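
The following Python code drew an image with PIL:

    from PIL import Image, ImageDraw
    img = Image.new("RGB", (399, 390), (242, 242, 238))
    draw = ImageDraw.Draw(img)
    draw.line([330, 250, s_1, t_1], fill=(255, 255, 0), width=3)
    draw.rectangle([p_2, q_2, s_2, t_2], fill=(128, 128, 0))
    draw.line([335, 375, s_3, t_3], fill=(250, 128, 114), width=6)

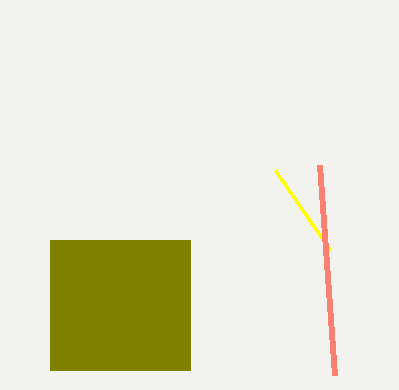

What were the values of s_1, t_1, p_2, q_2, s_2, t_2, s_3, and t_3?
s_1 = 275
t_1 = 170
p_2 = 50
q_2 = 240
s_2 = 190
t_2 = 370
s_3 = 320
t_3 = 165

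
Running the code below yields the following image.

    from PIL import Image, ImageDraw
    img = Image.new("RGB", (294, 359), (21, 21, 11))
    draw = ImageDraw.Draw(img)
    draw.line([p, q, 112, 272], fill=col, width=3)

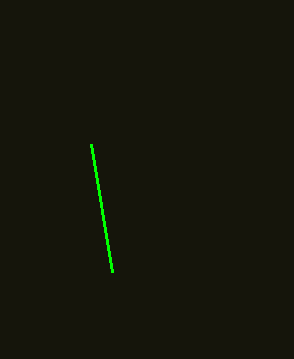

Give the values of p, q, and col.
p = 91, q = 144, col = 'lime'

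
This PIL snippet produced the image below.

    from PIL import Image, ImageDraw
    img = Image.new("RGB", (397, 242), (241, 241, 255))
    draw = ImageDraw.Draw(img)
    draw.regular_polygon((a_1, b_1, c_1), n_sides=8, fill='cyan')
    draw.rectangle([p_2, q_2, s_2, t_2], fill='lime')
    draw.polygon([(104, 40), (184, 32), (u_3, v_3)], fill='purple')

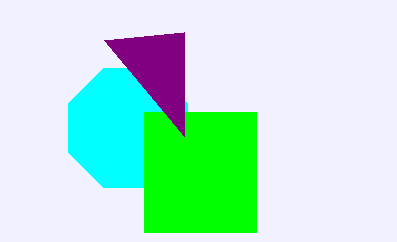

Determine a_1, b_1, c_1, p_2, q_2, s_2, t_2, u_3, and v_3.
a_1 = 128, b_1 = 128, c_1 = 64, p_2 = 144, q_2 = 112, s_2 = 256, t_2 = 232, u_3 = 184, v_3 = 136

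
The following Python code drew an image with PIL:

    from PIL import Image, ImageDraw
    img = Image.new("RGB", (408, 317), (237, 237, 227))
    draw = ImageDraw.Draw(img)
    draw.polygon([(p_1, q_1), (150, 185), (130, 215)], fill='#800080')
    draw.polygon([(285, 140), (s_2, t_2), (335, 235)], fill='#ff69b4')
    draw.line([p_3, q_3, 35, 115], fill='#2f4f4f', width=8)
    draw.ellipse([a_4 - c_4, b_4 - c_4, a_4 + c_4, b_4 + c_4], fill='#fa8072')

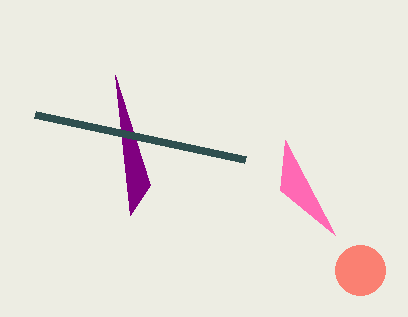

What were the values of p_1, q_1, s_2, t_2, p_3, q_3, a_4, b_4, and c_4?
p_1 = 115; q_1 = 75; s_2 = 280; t_2 = 190; p_3 = 245; q_3 = 160; a_4 = 360; b_4 = 270; c_4 = 25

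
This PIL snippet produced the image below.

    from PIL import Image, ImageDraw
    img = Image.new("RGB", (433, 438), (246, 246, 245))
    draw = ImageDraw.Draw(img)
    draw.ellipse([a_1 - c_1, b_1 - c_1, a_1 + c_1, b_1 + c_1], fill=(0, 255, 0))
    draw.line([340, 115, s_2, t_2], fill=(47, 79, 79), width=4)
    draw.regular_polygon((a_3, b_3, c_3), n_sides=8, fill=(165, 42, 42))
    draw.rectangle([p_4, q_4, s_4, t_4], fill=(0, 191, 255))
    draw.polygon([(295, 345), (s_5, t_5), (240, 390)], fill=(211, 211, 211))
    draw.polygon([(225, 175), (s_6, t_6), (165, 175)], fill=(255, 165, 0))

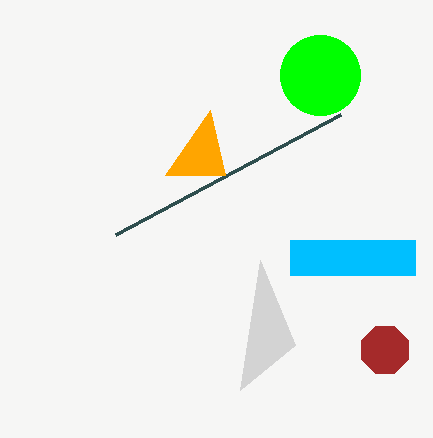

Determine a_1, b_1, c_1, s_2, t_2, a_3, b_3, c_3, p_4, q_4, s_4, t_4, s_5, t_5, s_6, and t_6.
a_1 = 320, b_1 = 75, c_1 = 40, s_2 = 115, t_2 = 235, a_3 = 385, b_3 = 350, c_3 = 25, p_4 = 290, q_4 = 240, s_4 = 415, t_4 = 275, s_5 = 260, t_5 = 260, s_6 = 210, t_6 = 110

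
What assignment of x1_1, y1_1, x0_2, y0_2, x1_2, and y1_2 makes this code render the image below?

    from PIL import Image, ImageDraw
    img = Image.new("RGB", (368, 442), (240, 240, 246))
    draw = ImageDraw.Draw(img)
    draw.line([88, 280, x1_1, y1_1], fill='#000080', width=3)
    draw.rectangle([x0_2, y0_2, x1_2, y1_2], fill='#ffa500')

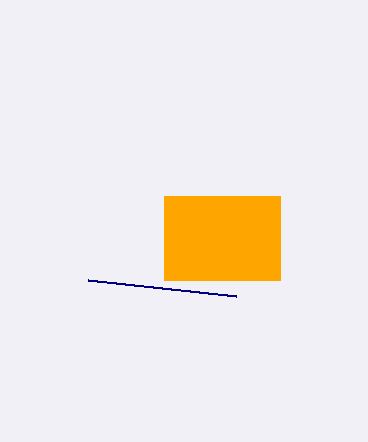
x1_1 = 236
y1_1 = 296
x0_2 = 164
y0_2 = 196
x1_2 = 280
y1_2 = 280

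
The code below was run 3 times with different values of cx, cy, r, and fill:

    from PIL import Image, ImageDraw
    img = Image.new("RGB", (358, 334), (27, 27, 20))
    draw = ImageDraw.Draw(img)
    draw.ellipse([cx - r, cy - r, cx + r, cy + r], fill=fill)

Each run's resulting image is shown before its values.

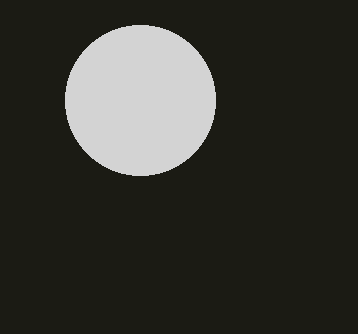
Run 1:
cx = 140, cy = 100, r = 75, fill = 'lightgray'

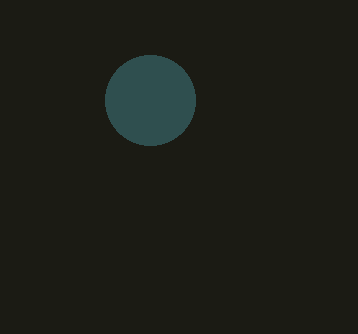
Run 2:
cx = 150; cy = 100; r = 45; fill = 'darkslategray'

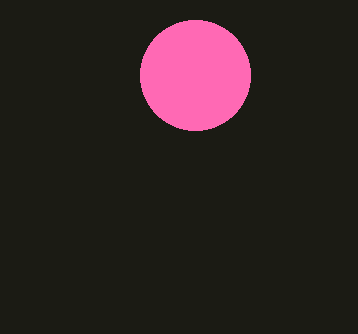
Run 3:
cx = 195; cy = 75; r = 55; fill = 'hotpink'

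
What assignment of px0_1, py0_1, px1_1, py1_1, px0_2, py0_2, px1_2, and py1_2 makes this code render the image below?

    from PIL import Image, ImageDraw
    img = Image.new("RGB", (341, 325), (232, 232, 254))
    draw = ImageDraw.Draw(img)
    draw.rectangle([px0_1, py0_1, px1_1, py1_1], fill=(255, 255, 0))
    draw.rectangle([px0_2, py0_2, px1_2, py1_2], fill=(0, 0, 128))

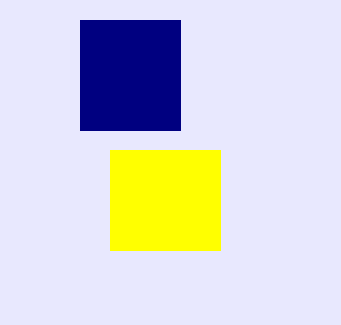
px0_1 = 110
py0_1 = 150
px1_1 = 220
py1_1 = 250
px0_2 = 80
py0_2 = 20
px1_2 = 180
py1_2 = 130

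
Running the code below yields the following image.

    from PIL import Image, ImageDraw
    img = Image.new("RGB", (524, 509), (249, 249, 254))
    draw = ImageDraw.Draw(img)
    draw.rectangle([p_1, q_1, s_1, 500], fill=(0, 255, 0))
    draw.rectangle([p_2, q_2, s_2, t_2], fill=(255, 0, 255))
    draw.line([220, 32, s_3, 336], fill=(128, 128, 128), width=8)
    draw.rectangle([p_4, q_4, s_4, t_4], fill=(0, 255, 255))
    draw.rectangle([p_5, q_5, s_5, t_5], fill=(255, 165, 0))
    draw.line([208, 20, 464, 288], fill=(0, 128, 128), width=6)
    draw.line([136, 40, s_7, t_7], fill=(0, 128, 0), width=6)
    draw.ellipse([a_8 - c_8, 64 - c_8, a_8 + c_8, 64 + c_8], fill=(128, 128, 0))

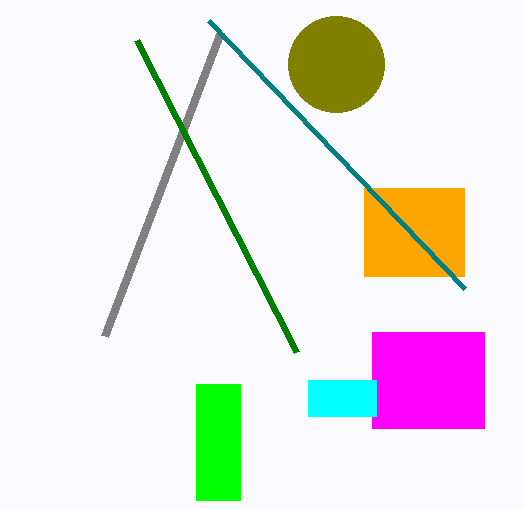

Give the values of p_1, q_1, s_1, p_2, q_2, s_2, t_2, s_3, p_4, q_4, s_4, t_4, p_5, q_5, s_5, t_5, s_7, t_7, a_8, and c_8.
p_1 = 196
q_1 = 384
s_1 = 240
p_2 = 372
q_2 = 332
s_2 = 484
t_2 = 428
s_3 = 104
p_4 = 308
q_4 = 380
s_4 = 376
t_4 = 416
p_5 = 364
q_5 = 188
s_5 = 464
t_5 = 276
s_7 = 296
t_7 = 352
a_8 = 336
c_8 = 48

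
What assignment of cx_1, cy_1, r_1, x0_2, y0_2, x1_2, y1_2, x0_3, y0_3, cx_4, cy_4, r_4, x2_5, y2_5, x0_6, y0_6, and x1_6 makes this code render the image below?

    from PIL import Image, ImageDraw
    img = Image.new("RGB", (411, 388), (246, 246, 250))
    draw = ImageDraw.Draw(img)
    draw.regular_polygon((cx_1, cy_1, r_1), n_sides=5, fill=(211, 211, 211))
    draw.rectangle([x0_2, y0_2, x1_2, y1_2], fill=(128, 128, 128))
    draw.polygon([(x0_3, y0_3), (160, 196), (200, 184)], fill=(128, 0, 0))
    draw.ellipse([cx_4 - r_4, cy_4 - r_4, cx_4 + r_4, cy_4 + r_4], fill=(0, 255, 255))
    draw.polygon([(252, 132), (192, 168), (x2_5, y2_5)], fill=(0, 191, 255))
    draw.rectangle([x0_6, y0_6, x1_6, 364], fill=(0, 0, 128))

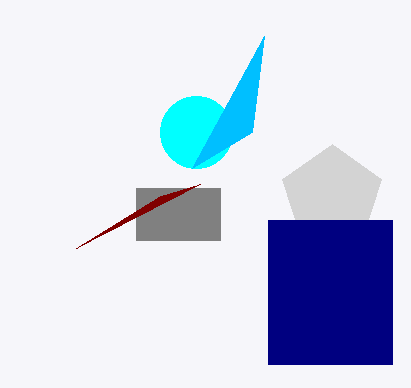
cx_1 = 332
cy_1 = 196
r_1 = 52
x0_2 = 136
y0_2 = 188
x1_2 = 220
y1_2 = 240
x0_3 = 76
y0_3 = 248
cx_4 = 196
cy_4 = 132
r_4 = 36
x2_5 = 264
y2_5 = 36
x0_6 = 268
y0_6 = 220
x1_6 = 392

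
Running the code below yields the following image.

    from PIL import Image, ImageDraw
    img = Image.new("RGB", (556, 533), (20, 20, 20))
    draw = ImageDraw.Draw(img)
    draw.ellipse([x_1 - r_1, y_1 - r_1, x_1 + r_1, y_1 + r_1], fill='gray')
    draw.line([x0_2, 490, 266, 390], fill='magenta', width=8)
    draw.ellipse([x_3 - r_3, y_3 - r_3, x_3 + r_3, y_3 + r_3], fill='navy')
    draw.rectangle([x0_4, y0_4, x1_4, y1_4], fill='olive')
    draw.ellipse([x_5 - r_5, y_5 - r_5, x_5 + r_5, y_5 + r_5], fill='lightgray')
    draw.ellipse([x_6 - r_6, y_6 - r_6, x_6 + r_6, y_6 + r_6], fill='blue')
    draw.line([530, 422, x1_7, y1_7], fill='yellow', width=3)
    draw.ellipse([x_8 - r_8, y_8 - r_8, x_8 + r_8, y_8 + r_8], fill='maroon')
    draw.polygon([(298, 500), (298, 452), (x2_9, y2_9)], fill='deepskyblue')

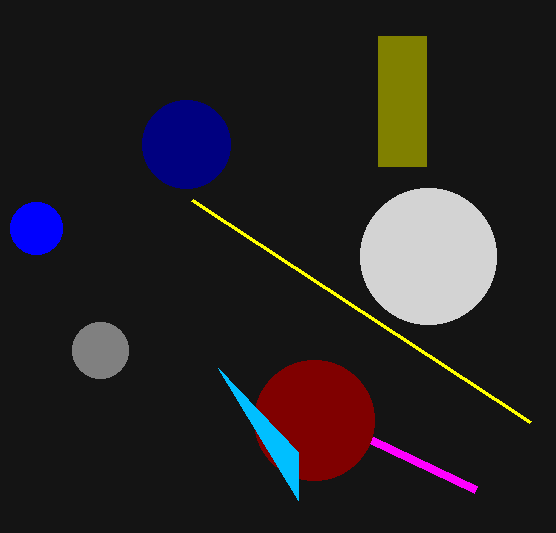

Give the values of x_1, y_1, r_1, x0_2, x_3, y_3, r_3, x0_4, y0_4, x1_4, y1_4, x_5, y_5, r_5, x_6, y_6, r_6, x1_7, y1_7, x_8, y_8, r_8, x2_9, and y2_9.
x_1 = 100; y_1 = 350; r_1 = 28; x0_2 = 476; x_3 = 186; y_3 = 144; r_3 = 44; x0_4 = 378; y0_4 = 36; x1_4 = 426; y1_4 = 166; x_5 = 428; y_5 = 256; r_5 = 68; x_6 = 36; y_6 = 228; r_6 = 26; x1_7 = 192; y1_7 = 200; x_8 = 314; y_8 = 420; r_8 = 60; x2_9 = 218; y2_9 = 368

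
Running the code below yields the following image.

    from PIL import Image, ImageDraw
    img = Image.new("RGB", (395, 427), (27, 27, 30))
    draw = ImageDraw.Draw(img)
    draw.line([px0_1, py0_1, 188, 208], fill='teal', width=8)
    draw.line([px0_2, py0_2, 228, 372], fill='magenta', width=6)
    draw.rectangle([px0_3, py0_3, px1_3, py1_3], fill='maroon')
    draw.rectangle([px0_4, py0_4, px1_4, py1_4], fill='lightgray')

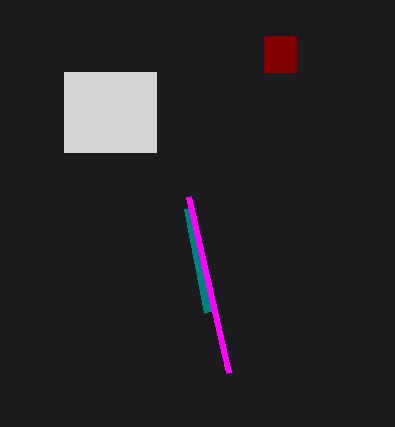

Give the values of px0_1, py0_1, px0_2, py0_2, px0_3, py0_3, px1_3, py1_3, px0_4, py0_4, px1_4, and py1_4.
px0_1 = 208
py0_1 = 312
px0_2 = 188
py0_2 = 196
px0_3 = 264
py0_3 = 36
px1_3 = 296
py1_3 = 72
px0_4 = 64
py0_4 = 72
px1_4 = 156
py1_4 = 152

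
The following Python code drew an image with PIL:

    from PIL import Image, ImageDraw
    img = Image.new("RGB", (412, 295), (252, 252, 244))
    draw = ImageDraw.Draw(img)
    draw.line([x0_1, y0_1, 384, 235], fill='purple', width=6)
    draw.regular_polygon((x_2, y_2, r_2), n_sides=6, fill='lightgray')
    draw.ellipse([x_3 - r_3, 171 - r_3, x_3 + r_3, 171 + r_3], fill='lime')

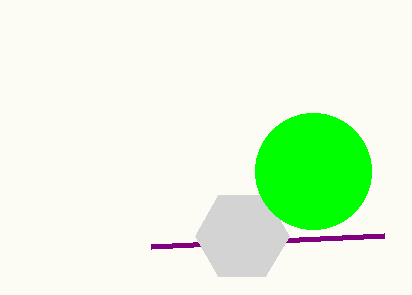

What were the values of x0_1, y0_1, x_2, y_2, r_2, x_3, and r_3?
x0_1 = 151, y0_1 = 246, x_2 = 242, y_2 = 236, r_2 = 47, x_3 = 313, r_3 = 58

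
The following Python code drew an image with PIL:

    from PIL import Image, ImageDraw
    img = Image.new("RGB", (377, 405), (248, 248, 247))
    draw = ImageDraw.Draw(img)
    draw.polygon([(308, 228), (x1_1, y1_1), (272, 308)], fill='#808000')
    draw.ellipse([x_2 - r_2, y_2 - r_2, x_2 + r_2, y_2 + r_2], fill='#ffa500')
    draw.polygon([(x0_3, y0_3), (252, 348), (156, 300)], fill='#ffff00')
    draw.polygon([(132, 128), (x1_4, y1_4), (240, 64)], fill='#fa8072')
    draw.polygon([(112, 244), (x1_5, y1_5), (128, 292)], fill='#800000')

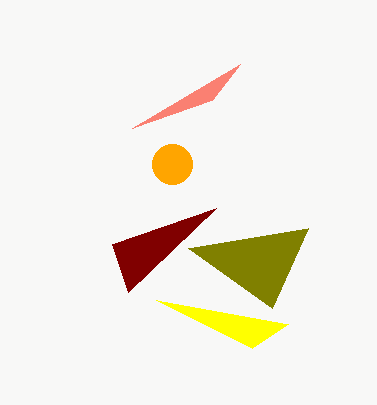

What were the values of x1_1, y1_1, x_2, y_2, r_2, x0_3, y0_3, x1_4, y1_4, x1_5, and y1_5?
x1_1 = 188
y1_1 = 248
x_2 = 172
y_2 = 164
r_2 = 20
x0_3 = 288
y0_3 = 324
x1_4 = 212
y1_4 = 100
x1_5 = 216
y1_5 = 208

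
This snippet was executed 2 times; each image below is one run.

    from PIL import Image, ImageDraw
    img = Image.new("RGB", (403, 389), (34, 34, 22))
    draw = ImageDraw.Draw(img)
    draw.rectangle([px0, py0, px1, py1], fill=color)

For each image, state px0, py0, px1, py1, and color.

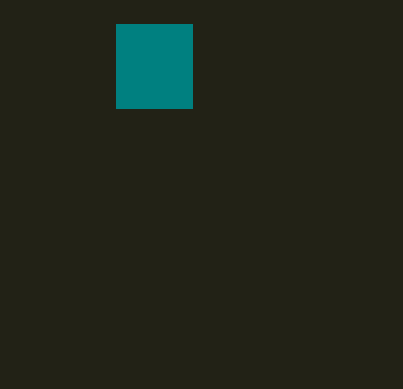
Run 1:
px0 = 116; py0 = 24; px1 = 192; py1 = 108; color = 'teal'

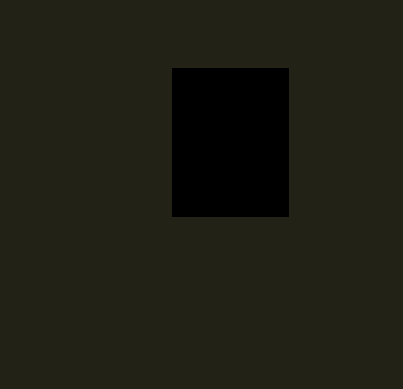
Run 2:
px0 = 172, py0 = 68, px1 = 288, py1 = 216, color = 'black'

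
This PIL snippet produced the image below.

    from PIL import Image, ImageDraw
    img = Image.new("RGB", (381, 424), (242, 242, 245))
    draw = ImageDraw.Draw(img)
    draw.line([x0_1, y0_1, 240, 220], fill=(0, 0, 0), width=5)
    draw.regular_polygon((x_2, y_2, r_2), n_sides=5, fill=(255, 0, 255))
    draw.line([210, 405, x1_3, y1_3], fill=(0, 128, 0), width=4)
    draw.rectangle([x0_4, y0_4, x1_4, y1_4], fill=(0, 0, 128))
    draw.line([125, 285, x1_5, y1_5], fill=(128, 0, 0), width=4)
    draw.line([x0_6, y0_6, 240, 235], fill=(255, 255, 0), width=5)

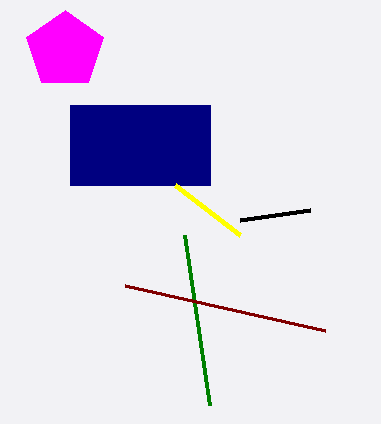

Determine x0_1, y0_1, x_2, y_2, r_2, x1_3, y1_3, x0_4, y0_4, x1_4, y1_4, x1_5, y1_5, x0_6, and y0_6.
x0_1 = 310; y0_1 = 210; x_2 = 65; y_2 = 50; r_2 = 40; x1_3 = 185; y1_3 = 235; x0_4 = 70; y0_4 = 105; x1_4 = 210; y1_4 = 185; x1_5 = 325; y1_5 = 330; x0_6 = 175; y0_6 = 185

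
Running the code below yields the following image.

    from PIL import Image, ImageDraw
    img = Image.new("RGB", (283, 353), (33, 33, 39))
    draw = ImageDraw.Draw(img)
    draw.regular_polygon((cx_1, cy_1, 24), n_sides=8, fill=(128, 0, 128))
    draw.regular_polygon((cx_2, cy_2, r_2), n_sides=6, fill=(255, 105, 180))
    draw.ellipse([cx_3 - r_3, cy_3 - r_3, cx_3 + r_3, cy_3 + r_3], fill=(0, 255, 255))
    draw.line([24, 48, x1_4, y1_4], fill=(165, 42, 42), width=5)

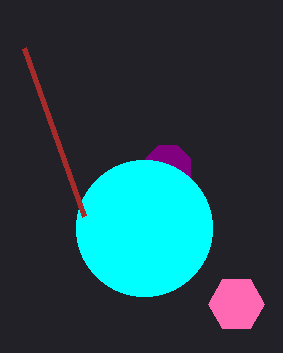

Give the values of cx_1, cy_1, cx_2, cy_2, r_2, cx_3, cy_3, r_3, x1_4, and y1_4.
cx_1 = 168, cy_1 = 168, cx_2 = 236, cy_2 = 304, r_2 = 28, cx_3 = 144, cy_3 = 228, r_3 = 68, x1_4 = 84, y1_4 = 216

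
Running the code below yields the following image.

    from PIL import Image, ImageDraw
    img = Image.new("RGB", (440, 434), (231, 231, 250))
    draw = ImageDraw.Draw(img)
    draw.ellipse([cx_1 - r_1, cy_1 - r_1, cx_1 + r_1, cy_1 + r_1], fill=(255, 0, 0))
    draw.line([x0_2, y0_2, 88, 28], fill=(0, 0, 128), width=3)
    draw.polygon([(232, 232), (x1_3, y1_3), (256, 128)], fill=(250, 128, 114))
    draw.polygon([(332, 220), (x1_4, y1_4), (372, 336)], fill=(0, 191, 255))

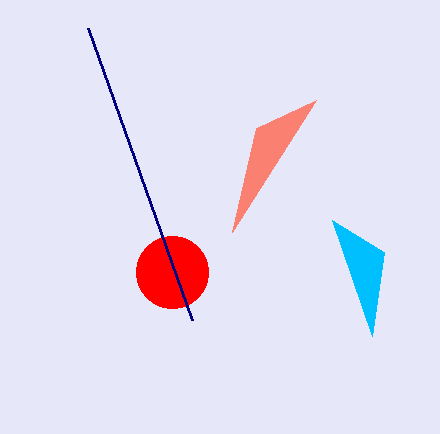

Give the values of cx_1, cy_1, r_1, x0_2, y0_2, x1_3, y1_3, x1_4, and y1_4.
cx_1 = 172; cy_1 = 272; r_1 = 36; x0_2 = 192; y0_2 = 320; x1_3 = 316; y1_3 = 100; x1_4 = 384; y1_4 = 252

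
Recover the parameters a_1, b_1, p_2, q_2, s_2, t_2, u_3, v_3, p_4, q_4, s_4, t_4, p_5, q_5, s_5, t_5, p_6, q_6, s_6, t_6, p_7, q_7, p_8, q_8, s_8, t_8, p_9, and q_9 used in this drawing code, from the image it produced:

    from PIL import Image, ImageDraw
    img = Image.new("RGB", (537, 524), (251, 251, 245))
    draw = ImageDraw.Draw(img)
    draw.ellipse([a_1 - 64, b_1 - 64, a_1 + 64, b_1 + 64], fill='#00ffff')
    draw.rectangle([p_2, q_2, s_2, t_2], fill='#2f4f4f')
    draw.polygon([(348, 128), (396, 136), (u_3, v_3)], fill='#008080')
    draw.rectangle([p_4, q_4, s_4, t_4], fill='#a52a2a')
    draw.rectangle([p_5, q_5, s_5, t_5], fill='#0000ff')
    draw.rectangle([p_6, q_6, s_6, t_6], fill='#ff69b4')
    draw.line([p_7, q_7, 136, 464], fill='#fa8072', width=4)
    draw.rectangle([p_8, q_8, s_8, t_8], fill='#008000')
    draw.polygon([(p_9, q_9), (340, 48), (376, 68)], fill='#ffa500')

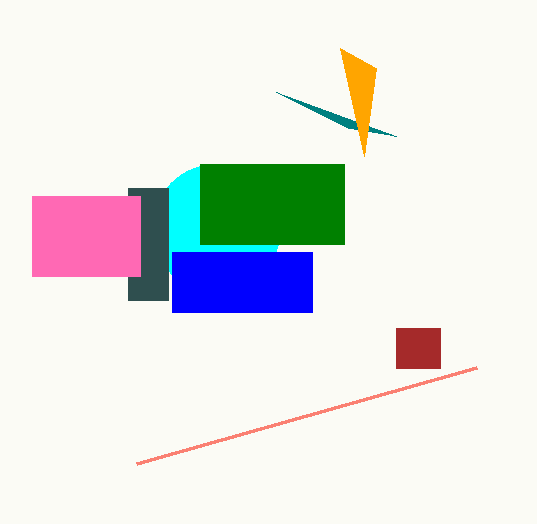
a_1 = 216, b_1 = 228, p_2 = 128, q_2 = 188, s_2 = 168, t_2 = 300, u_3 = 276, v_3 = 92, p_4 = 396, q_4 = 328, s_4 = 440, t_4 = 368, p_5 = 172, q_5 = 252, s_5 = 312, t_5 = 312, p_6 = 32, q_6 = 196, s_6 = 140, t_6 = 276, p_7 = 476, q_7 = 368, p_8 = 200, q_8 = 164, s_8 = 344, t_8 = 244, p_9 = 364, q_9 = 156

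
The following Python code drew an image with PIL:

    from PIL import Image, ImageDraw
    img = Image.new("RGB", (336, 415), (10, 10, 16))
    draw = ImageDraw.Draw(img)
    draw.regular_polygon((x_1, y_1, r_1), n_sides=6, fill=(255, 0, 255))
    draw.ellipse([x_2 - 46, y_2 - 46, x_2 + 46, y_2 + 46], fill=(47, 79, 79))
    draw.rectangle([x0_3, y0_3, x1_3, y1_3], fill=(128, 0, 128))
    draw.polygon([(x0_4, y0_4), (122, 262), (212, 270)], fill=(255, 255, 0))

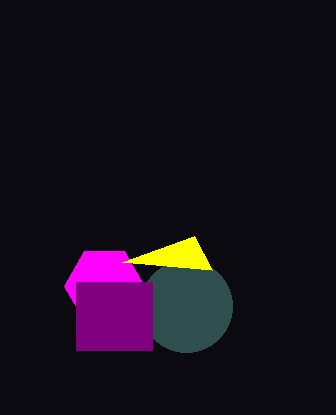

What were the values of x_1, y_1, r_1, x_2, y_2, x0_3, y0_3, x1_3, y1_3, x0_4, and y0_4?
x_1 = 104; y_1 = 286; r_1 = 40; x_2 = 186; y_2 = 306; x0_3 = 76; y0_3 = 282; x1_3 = 152; y1_3 = 350; x0_4 = 194; y0_4 = 236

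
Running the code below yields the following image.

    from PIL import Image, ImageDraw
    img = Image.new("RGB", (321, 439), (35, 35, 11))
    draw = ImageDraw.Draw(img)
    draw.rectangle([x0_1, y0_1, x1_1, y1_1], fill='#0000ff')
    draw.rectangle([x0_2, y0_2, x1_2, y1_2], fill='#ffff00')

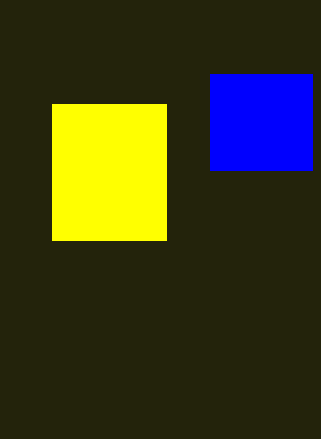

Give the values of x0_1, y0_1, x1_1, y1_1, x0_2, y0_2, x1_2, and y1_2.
x0_1 = 210; y0_1 = 74; x1_1 = 312; y1_1 = 170; x0_2 = 52; y0_2 = 104; x1_2 = 166; y1_2 = 240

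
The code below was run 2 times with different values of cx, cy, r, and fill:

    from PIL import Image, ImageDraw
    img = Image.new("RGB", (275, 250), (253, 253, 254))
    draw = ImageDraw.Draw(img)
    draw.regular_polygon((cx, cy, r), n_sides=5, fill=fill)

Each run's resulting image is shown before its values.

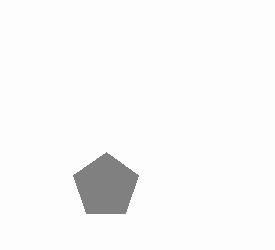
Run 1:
cx = 106, cy = 186, r = 34, fill = 'gray'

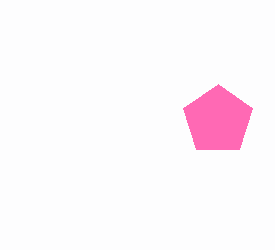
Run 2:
cx = 218
cy = 120
r = 36
fill = 'hotpink'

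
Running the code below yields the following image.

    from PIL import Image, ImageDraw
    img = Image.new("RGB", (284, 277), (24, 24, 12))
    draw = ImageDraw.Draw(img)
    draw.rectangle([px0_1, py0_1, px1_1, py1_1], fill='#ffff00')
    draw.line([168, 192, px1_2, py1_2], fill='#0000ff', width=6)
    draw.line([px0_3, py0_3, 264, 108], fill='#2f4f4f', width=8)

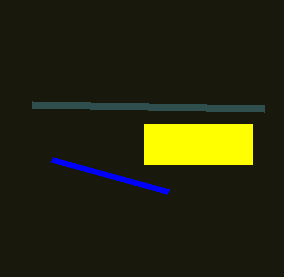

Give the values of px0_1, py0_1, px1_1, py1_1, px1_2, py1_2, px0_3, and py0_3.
px0_1 = 144
py0_1 = 124
px1_1 = 252
py1_1 = 164
px1_2 = 52
py1_2 = 160
px0_3 = 32
py0_3 = 104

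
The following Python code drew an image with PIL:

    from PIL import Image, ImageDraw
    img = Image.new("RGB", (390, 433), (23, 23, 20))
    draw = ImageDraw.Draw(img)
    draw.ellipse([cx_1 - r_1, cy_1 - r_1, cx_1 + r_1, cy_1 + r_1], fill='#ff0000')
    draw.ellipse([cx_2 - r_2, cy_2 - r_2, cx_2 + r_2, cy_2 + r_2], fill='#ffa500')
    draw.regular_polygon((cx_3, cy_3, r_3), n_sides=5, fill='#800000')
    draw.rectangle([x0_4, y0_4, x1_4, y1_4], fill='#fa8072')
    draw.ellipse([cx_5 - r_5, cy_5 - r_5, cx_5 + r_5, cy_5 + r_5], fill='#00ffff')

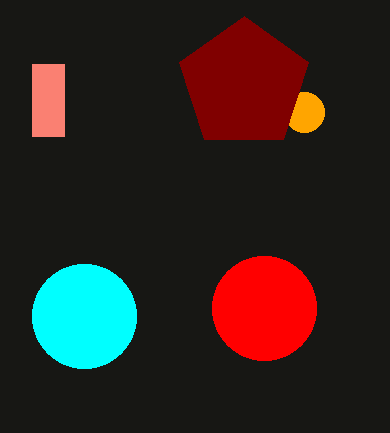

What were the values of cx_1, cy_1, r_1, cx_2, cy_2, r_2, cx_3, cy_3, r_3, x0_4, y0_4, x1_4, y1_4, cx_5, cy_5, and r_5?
cx_1 = 264
cy_1 = 308
r_1 = 52
cx_2 = 304
cy_2 = 112
r_2 = 20
cx_3 = 244
cy_3 = 84
r_3 = 68
x0_4 = 32
y0_4 = 64
x1_4 = 64
y1_4 = 136
cx_5 = 84
cy_5 = 316
r_5 = 52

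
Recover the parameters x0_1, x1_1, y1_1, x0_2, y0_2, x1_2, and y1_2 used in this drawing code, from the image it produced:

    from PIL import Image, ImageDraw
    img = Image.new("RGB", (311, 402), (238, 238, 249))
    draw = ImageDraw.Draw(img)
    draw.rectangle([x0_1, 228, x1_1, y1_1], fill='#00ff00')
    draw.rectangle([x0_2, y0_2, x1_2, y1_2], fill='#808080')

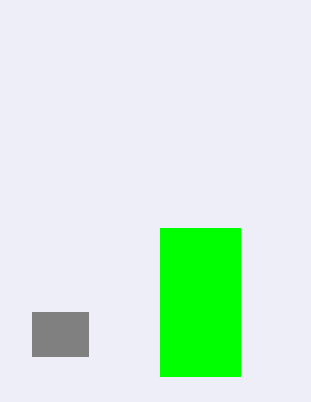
x0_1 = 160, x1_1 = 240, y1_1 = 376, x0_2 = 32, y0_2 = 312, x1_2 = 88, y1_2 = 356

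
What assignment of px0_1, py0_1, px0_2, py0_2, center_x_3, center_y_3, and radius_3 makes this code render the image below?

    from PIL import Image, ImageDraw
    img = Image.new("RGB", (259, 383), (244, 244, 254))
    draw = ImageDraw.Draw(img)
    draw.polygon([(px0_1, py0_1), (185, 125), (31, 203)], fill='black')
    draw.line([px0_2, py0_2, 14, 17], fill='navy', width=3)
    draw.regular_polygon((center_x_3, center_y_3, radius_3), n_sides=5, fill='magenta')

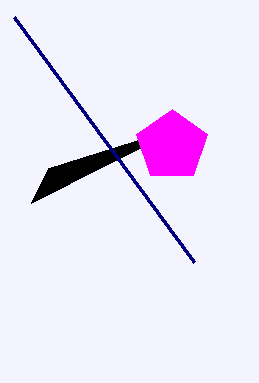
px0_1 = 48; py0_1 = 168; px0_2 = 194; py0_2 = 262; center_x_3 = 172; center_y_3 = 146; radius_3 = 37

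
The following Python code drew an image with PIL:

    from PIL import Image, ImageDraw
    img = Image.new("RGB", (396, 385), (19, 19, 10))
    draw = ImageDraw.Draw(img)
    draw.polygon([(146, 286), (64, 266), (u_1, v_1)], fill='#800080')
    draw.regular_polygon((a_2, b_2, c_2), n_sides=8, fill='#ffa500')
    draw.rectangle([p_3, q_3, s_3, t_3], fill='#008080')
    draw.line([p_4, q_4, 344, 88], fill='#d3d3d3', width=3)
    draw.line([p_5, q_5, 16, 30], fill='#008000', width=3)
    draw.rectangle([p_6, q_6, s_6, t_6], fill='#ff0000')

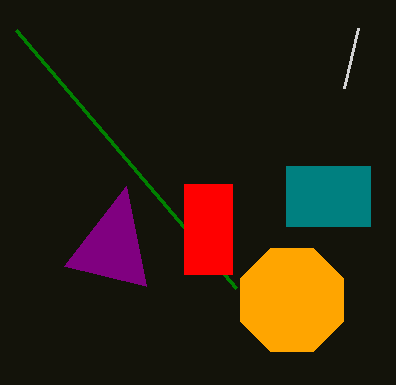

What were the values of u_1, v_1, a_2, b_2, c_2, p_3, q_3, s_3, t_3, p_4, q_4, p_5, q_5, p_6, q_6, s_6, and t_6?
u_1 = 126; v_1 = 186; a_2 = 292; b_2 = 300; c_2 = 56; p_3 = 286; q_3 = 166; s_3 = 370; t_3 = 226; p_4 = 358; q_4 = 28; p_5 = 236; q_5 = 288; p_6 = 184; q_6 = 184; s_6 = 232; t_6 = 274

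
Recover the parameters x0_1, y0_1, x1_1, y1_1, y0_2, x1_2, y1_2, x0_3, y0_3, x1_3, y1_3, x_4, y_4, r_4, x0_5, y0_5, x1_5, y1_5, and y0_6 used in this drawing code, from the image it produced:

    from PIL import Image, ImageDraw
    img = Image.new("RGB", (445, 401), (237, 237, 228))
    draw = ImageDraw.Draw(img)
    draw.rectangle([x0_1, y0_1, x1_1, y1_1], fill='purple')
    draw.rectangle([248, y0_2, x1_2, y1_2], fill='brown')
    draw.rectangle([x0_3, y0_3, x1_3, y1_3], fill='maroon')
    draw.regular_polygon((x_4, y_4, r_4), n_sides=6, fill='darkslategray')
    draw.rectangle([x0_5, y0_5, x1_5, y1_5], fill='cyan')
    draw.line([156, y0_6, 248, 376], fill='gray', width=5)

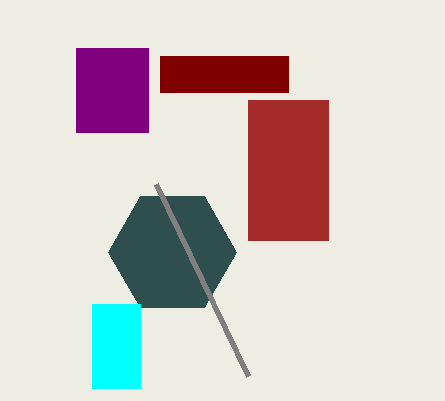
x0_1 = 76
y0_1 = 48
x1_1 = 148
y1_1 = 132
y0_2 = 100
x1_2 = 328
y1_2 = 240
x0_3 = 160
y0_3 = 56
x1_3 = 288
y1_3 = 92
x_4 = 172
y_4 = 252
r_4 = 64
x0_5 = 92
y0_5 = 304
x1_5 = 140
y1_5 = 388
y0_6 = 184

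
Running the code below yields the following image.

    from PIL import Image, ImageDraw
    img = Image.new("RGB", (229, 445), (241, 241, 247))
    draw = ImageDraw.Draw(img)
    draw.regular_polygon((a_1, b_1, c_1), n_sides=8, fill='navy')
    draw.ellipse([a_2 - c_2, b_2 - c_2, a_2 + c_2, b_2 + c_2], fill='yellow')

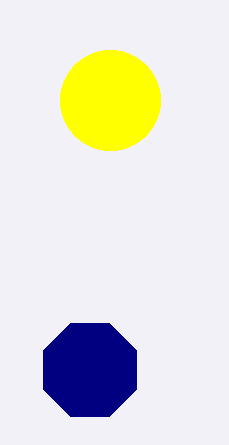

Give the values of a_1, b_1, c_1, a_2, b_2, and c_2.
a_1 = 90; b_1 = 370; c_1 = 50; a_2 = 110; b_2 = 100; c_2 = 50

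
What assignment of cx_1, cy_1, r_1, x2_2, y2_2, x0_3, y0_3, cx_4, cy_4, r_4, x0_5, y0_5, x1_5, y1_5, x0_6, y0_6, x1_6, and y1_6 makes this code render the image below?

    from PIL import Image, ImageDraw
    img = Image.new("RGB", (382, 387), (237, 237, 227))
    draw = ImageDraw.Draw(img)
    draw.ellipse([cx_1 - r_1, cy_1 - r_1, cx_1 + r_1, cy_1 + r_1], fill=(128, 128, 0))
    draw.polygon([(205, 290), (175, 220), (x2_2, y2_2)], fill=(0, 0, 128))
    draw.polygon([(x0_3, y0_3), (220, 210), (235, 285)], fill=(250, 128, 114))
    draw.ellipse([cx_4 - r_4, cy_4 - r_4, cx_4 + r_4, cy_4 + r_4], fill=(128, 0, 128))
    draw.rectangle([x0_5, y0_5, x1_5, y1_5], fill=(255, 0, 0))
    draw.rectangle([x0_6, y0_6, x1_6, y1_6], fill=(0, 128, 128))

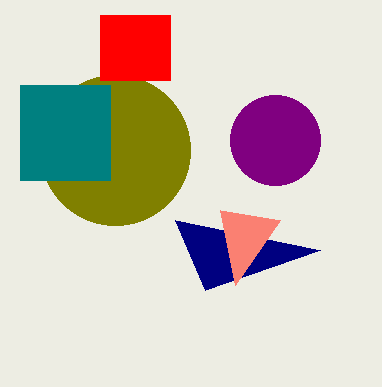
cx_1 = 115
cy_1 = 150
r_1 = 75
x2_2 = 320
y2_2 = 250
x0_3 = 280
y0_3 = 220
cx_4 = 275
cy_4 = 140
r_4 = 45
x0_5 = 100
y0_5 = 15
x1_5 = 170
y1_5 = 80
x0_6 = 20
y0_6 = 85
x1_6 = 110
y1_6 = 180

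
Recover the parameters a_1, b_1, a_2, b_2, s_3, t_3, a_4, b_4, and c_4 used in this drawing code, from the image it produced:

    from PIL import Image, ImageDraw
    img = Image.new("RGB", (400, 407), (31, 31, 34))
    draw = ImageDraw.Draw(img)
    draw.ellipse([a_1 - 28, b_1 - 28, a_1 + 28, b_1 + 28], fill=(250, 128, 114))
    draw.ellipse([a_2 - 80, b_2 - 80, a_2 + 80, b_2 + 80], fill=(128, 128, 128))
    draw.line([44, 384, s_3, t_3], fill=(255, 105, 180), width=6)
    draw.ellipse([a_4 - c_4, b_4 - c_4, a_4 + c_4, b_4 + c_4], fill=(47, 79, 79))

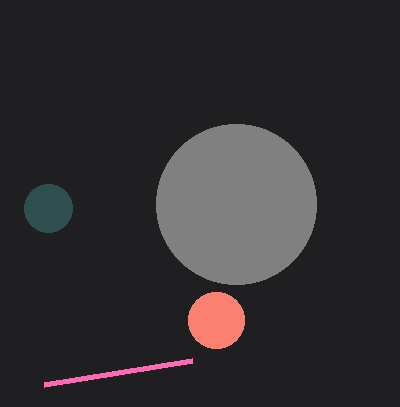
a_1 = 216; b_1 = 320; a_2 = 236; b_2 = 204; s_3 = 192; t_3 = 360; a_4 = 48; b_4 = 208; c_4 = 24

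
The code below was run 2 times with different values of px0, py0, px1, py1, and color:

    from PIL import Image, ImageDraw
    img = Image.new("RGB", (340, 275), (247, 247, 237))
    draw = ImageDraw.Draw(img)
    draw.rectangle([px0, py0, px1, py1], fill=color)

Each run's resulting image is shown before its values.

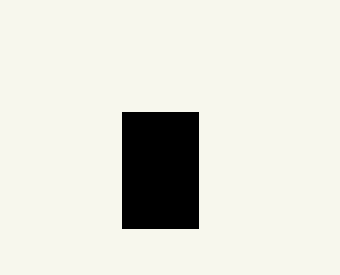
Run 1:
px0 = 122
py0 = 112
px1 = 198
py1 = 228
color = 'black'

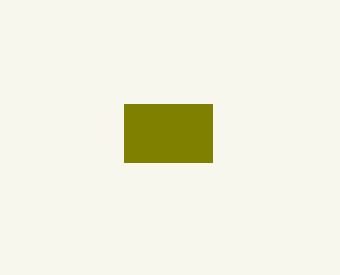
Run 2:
px0 = 124, py0 = 104, px1 = 212, py1 = 162, color = 'olive'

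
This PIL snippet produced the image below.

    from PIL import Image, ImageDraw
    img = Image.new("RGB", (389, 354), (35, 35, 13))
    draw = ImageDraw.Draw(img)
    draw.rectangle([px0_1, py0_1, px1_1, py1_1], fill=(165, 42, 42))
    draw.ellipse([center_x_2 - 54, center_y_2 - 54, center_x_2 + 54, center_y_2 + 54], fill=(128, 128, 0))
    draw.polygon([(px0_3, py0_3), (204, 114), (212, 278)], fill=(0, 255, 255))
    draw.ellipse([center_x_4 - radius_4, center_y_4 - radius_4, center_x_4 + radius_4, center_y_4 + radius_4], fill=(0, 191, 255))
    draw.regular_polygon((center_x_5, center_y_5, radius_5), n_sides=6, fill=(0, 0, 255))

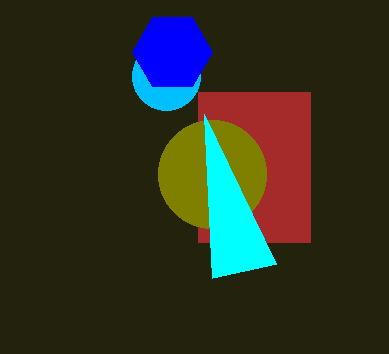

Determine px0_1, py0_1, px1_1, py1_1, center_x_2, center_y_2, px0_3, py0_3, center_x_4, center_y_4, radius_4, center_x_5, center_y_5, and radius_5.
px0_1 = 198
py0_1 = 92
px1_1 = 310
py1_1 = 242
center_x_2 = 212
center_y_2 = 174
px0_3 = 276
py0_3 = 264
center_x_4 = 166
center_y_4 = 76
radius_4 = 34
center_x_5 = 172
center_y_5 = 52
radius_5 = 40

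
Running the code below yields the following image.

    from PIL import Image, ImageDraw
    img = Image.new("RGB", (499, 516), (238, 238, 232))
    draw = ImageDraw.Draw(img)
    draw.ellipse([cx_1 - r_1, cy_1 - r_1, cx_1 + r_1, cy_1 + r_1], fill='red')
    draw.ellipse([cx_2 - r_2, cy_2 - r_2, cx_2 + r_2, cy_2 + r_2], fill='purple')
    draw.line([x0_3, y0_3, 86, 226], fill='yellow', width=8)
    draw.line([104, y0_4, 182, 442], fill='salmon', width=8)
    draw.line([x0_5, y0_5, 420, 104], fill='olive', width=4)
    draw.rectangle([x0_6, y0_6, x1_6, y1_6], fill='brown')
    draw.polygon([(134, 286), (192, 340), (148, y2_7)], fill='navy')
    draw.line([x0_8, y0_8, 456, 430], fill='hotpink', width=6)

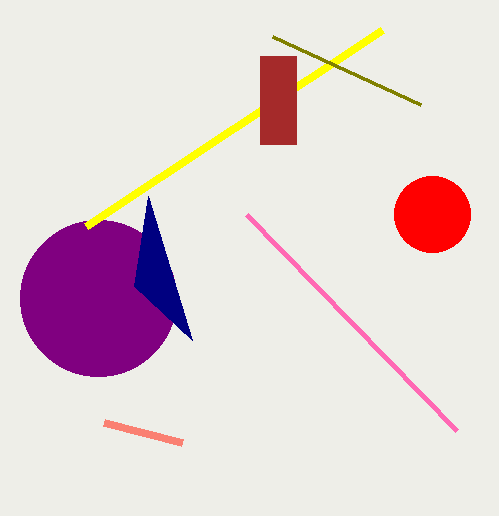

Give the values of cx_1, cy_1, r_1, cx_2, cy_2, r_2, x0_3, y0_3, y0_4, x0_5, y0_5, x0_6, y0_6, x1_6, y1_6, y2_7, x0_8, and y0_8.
cx_1 = 432
cy_1 = 214
r_1 = 38
cx_2 = 98
cy_2 = 298
r_2 = 78
x0_3 = 382
y0_3 = 30
y0_4 = 422
x0_5 = 272
y0_5 = 36
x0_6 = 260
y0_6 = 56
x1_6 = 296
y1_6 = 144
y2_7 = 196
x0_8 = 246
y0_8 = 214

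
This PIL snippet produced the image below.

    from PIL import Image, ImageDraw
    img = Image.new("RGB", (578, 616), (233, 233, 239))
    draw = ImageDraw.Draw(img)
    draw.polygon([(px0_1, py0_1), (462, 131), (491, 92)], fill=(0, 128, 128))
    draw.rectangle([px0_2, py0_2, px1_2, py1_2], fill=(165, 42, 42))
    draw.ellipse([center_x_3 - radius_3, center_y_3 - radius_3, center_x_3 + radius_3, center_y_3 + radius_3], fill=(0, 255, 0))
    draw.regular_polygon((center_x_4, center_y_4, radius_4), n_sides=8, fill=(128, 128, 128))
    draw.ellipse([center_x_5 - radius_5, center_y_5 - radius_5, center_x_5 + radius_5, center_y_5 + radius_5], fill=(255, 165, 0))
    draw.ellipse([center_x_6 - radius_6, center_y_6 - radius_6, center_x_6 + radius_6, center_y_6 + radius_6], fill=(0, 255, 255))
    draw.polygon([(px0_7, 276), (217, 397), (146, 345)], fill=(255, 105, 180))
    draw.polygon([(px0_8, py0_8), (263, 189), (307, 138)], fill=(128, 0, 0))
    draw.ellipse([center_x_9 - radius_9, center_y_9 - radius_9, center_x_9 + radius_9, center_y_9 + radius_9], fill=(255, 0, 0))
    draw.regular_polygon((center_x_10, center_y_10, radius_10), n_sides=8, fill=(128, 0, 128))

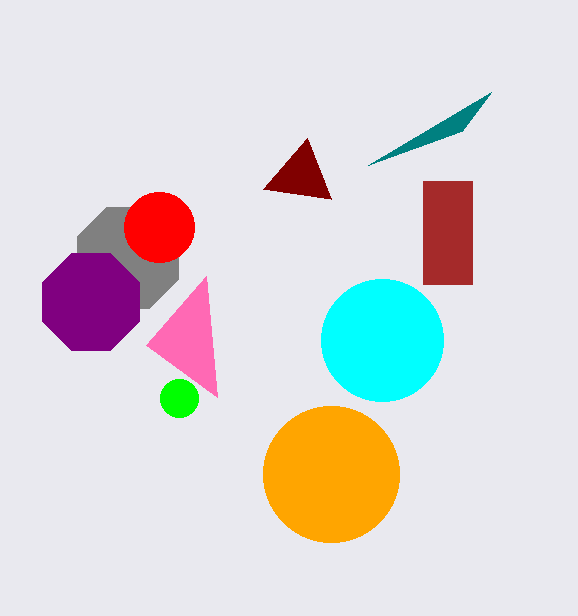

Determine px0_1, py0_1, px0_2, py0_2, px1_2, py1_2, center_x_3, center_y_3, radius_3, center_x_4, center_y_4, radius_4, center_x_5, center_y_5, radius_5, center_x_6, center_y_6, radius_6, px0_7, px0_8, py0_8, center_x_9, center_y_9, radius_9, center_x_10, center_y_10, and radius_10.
px0_1 = 368; py0_1 = 165; px0_2 = 423; py0_2 = 181; px1_2 = 472; py1_2 = 284; center_x_3 = 179; center_y_3 = 398; radius_3 = 19; center_x_4 = 128; center_y_4 = 258; radius_4 = 55; center_x_5 = 331; center_y_5 = 474; radius_5 = 68; center_x_6 = 382; center_y_6 = 340; radius_6 = 61; px0_7 = 206; px0_8 = 331; py0_8 = 199; center_x_9 = 159; center_y_9 = 227; radius_9 = 35; center_x_10 = 91; center_y_10 = 302; radius_10 = 52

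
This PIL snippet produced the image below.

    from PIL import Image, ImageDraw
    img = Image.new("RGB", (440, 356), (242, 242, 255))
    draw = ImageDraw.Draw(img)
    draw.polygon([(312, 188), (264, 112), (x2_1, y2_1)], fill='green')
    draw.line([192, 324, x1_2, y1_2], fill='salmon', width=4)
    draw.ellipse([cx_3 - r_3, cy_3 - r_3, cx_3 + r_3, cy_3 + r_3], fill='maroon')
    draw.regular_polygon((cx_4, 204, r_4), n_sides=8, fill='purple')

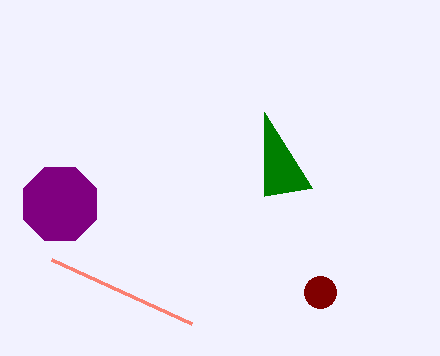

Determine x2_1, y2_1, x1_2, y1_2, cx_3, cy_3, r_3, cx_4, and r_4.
x2_1 = 264, y2_1 = 196, x1_2 = 52, y1_2 = 260, cx_3 = 320, cy_3 = 292, r_3 = 16, cx_4 = 60, r_4 = 40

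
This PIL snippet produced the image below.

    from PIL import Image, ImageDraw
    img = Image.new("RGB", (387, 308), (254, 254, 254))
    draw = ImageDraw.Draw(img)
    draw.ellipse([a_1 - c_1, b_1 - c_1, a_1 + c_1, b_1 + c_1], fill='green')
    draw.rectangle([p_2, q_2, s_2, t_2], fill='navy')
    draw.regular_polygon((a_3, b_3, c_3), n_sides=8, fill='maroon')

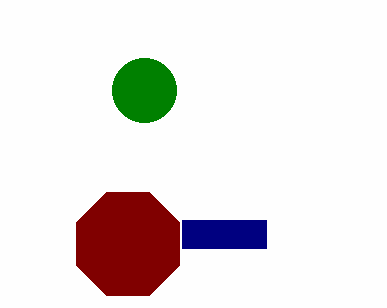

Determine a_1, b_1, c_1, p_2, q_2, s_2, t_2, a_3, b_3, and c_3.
a_1 = 144, b_1 = 90, c_1 = 32, p_2 = 182, q_2 = 220, s_2 = 266, t_2 = 248, a_3 = 128, b_3 = 244, c_3 = 56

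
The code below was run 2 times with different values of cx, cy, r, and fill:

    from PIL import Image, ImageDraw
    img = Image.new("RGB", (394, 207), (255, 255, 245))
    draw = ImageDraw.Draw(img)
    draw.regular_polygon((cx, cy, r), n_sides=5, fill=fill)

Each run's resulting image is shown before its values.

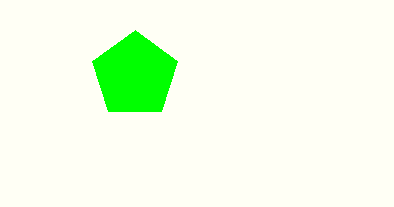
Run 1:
cx = 135
cy = 75
r = 45
fill = 'lime'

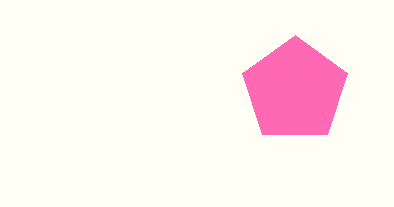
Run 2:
cx = 295
cy = 90
r = 55
fill = 'hotpink'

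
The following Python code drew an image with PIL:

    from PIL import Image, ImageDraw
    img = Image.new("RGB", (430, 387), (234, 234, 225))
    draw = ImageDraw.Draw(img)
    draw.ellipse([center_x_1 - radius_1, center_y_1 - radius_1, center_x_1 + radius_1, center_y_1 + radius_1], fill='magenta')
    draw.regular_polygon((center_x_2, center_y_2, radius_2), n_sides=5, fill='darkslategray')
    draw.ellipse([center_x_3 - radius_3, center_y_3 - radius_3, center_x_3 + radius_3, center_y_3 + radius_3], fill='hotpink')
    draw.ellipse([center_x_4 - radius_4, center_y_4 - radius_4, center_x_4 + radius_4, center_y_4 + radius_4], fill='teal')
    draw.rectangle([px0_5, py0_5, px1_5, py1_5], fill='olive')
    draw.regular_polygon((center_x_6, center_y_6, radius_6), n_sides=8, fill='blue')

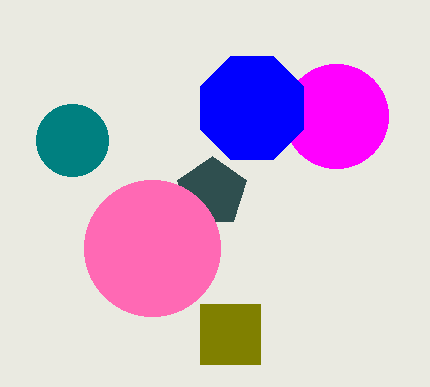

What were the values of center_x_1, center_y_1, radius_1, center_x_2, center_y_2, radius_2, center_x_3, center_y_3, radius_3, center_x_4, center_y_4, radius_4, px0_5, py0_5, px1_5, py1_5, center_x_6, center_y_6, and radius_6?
center_x_1 = 336, center_y_1 = 116, radius_1 = 52, center_x_2 = 212, center_y_2 = 192, radius_2 = 36, center_x_3 = 152, center_y_3 = 248, radius_3 = 68, center_x_4 = 72, center_y_4 = 140, radius_4 = 36, px0_5 = 200, py0_5 = 304, px1_5 = 260, py1_5 = 364, center_x_6 = 252, center_y_6 = 108, radius_6 = 56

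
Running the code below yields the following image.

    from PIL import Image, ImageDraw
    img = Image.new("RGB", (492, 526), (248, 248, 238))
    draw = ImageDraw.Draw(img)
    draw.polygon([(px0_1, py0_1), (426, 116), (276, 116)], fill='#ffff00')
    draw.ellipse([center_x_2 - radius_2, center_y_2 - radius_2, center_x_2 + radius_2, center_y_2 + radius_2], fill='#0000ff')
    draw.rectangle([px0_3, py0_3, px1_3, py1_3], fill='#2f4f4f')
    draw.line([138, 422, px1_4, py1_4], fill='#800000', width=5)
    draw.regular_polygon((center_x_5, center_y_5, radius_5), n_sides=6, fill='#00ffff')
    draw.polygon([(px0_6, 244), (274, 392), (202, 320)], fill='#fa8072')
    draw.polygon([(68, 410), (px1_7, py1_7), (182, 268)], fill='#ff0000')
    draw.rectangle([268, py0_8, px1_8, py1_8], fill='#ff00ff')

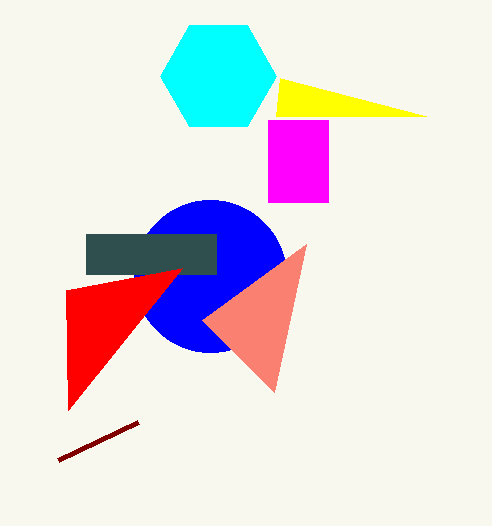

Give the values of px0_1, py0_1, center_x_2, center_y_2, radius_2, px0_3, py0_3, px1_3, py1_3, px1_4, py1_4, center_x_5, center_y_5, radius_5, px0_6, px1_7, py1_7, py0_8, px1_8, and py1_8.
px0_1 = 280; py0_1 = 78; center_x_2 = 210; center_y_2 = 276; radius_2 = 76; px0_3 = 86; py0_3 = 234; px1_3 = 216; py1_3 = 274; px1_4 = 58; py1_4 = 460; center_x_5 = 218; center_y_5 = 76; radius_5 = 58; px0_6 = 306; px1_7 = 66; py1_7 = 290; py0_8 = 120; px1_8 = 328; py1_8 = 202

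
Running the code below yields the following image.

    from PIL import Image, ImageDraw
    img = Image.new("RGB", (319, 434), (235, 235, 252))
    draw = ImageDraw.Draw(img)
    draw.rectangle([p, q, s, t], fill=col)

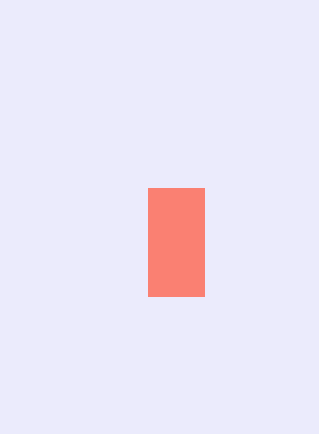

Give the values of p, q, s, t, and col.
p = 148, q = 188, s = 204, t = 296, col = 'salmon'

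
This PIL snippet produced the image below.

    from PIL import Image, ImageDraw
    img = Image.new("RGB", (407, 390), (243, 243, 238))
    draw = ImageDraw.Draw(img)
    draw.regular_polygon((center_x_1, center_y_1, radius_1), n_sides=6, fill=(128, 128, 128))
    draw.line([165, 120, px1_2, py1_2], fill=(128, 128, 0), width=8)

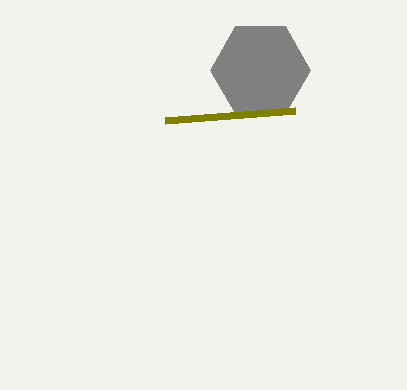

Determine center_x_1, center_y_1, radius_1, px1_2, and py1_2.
center_x_1 = 260, center_y_1 = 70, radius_1 = 50, px1_2 = 295, py1_2 = 110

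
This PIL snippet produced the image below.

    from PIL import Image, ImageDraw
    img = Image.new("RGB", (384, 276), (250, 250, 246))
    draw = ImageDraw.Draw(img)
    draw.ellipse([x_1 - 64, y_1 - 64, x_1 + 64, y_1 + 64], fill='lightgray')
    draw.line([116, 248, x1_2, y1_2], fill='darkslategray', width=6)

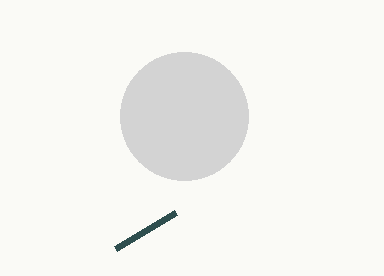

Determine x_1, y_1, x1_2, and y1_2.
x_1 = 184; y_1 = 116; x1_2 = 176; y1_2 = 212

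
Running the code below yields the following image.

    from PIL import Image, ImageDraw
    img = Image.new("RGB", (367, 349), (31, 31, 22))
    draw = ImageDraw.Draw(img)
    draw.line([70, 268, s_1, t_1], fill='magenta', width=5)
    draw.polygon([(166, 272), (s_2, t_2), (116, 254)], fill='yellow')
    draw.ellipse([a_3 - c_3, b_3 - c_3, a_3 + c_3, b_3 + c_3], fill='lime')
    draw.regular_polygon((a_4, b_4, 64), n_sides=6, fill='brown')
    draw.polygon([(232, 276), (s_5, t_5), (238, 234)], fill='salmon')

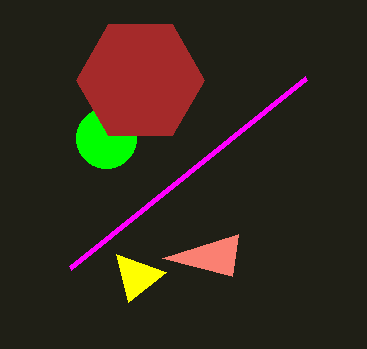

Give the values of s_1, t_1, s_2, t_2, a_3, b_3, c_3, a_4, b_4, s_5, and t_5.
s_1 = 306; t_1 = 78; s_2 = 128; t_2 = 302; a_3 = 106; b_3 = 138; c_3 = 30; a_4 = 140; b_4 = 80; s_5 = 162; t_5 = 258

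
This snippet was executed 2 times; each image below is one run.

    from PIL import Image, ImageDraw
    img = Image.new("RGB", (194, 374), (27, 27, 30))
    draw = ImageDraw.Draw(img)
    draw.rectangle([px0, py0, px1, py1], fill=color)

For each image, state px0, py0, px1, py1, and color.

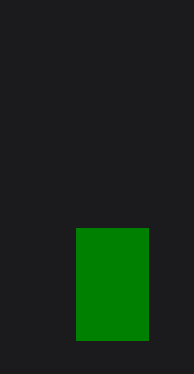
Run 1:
px0 = 76, py0 = 228, px1 = 148, py1 = 340, color = 'green'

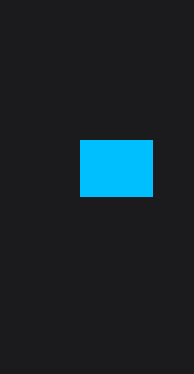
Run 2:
px0 = 80; py0 = 140; px1 = 152; py1 = 196; color = 'deepskyblue'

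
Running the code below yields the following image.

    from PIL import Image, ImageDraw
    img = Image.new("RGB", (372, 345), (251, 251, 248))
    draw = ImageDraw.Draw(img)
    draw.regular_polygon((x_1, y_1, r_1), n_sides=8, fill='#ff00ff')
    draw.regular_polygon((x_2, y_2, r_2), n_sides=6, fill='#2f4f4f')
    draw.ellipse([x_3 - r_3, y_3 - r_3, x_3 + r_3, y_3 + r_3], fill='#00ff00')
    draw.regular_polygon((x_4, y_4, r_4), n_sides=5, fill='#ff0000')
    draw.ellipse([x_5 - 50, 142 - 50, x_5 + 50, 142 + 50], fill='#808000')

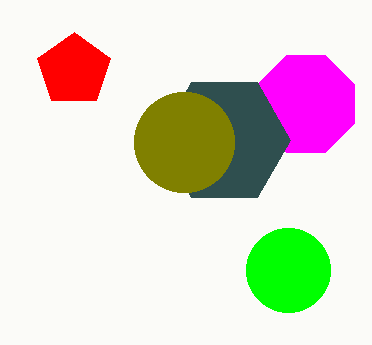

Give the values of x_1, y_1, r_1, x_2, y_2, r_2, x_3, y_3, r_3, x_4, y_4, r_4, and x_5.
x_1 = 306, y_1 = 104, r_1 = 52, x_2 = 224, y_2 = 140, r_2 = 66, x_3 = 288, y_3 = 270, r_3 = 42, x_4 = 74, y_4 = 70, r_4 = 38, x_5 = 184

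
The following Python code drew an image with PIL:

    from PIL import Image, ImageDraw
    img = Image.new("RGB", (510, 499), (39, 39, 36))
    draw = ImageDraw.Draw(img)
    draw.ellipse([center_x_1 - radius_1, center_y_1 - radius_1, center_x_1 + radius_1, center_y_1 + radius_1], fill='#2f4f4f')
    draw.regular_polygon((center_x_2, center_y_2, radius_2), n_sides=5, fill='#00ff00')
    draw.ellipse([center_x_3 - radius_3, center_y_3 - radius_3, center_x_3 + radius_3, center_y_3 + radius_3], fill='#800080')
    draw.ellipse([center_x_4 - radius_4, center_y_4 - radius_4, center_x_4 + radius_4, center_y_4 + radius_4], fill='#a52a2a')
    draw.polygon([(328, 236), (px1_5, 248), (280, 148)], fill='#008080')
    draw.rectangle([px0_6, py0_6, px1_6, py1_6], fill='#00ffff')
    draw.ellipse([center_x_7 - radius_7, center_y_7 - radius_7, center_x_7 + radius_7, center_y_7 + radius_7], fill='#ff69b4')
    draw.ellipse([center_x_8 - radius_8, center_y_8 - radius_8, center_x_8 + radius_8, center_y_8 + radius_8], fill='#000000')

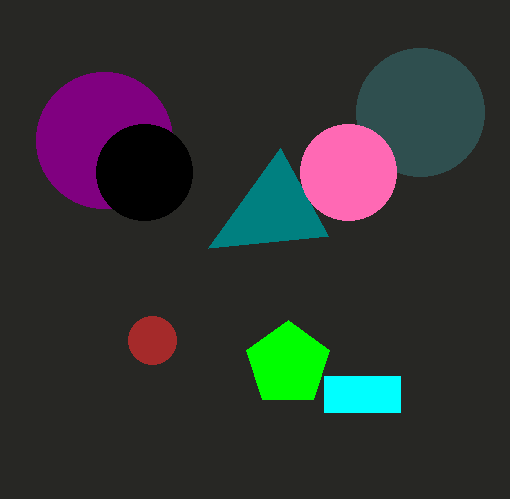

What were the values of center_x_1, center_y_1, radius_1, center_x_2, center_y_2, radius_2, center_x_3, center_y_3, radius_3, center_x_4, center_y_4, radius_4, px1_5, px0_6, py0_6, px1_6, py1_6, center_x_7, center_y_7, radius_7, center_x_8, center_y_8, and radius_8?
center_x_1 = 420; center_y_1 = 112; radius_1 = 64; center_x_2 = 288; center_y_2 = 364; radius_2 = 44; center_x_3 = 104; center_y_3 = 140; radius_3 = 68; center_x_4 = 152; center_y_4 = 340; radius_4 = 24; px1_5 = 208; px0_6 = 324; py0_6 = 376; px1_6 = 400; py1_6 = 412; center_x_7 = 348; center_y_7 = 172; radius_7 = 48; center_x_8 = 144; center_y_8 = 172; radius_8 = 48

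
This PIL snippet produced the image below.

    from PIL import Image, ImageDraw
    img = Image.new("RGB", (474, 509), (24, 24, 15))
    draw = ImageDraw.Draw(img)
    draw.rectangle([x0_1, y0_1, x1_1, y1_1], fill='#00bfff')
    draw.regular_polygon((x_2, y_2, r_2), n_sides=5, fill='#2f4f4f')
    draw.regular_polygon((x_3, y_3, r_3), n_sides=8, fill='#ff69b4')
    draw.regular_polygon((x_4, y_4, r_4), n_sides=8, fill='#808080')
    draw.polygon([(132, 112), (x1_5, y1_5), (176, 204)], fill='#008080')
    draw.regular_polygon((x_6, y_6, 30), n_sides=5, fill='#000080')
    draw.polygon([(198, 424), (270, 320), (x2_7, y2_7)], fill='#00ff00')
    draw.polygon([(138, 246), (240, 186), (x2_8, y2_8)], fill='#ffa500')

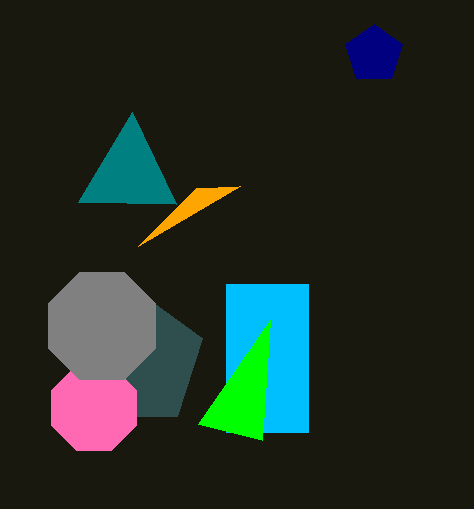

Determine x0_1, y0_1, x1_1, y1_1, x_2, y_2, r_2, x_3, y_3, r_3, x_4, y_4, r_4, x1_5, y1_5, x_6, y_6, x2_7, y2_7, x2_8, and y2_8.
x0_1 = 226
y0_1 = 284
x1_1 = 308
y1_1 = 432
x_2 = 136
y_2 = 360
r_2 = 70
x_3 = 94
y_3 = 408
r_3 = 46
x_4 = 102
y_4 = 326
r_4 = 58
x1_5 = 78
y1_5 = 202
x_6 = 374
y_6 = 54
x2_7 = 262
y2_7 = 440
x2_8 = 196
y2_8 = 188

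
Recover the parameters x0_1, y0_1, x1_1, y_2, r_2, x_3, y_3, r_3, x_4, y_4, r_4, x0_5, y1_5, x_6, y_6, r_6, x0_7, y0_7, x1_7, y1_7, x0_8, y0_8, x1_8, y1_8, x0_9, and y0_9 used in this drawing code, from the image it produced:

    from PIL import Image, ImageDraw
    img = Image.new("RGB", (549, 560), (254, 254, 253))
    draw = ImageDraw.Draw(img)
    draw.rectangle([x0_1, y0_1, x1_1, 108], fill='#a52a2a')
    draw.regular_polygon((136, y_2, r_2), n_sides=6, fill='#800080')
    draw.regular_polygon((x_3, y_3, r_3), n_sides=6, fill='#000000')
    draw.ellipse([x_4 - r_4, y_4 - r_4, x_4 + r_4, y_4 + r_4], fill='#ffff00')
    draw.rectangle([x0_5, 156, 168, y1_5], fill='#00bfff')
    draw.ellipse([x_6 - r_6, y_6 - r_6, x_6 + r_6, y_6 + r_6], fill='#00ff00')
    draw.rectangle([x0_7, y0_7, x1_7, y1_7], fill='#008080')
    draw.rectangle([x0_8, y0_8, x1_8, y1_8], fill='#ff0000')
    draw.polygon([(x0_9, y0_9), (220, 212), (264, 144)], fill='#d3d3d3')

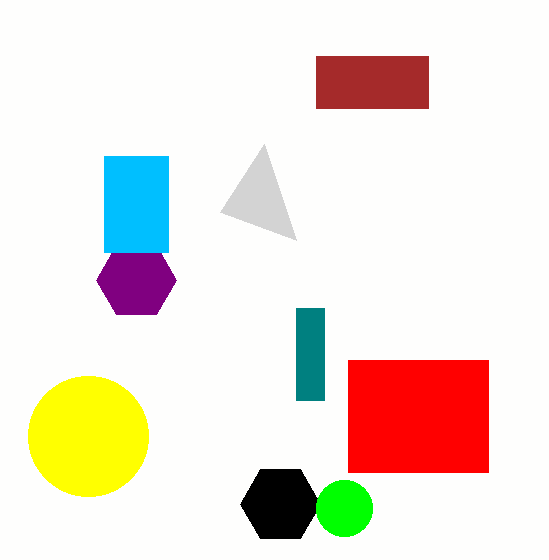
x0_1 = 316; y0_1 = 56; x1_1 = 428; y_2 = 280; r_2 = 40; x_3 = 280; y_3 = 504; r_3 = 40; x_4 = 88; y_4 = 436; r_4 = 60; x0_5 = 104; y1_5 = 252; x_6 = 344; y_6 = 508; r_6 = 28; x0_7 = 296; y0_7 = 308; x1_7 = 324; y1_7 = 400; x0_8 = 348; y0_8 = 360; x1_8 = 488; y1_8 = 472; x0_9 = 296; y0_9 = 240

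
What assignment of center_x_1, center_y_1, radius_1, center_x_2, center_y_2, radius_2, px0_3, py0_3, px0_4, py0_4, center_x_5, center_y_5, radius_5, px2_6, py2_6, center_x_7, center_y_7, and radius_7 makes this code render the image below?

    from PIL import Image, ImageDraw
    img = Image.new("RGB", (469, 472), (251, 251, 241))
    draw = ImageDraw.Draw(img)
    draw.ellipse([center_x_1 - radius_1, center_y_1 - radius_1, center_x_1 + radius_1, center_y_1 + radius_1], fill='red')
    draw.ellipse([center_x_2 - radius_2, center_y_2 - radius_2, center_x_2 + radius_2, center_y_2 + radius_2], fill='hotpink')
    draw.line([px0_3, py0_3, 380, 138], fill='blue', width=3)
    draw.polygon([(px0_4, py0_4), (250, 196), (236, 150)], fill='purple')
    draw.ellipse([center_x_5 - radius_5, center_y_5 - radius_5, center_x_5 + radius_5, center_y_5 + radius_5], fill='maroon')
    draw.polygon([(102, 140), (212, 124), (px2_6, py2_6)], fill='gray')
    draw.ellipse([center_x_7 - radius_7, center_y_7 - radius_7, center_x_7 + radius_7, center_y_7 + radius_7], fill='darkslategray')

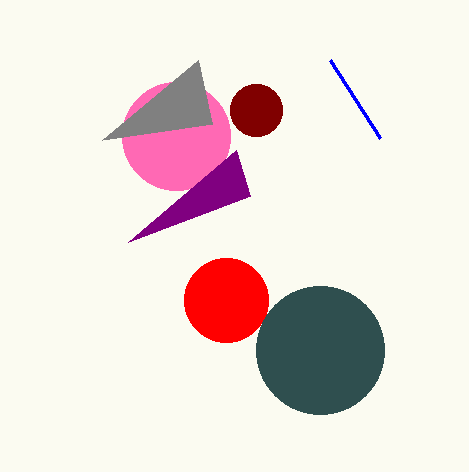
center_x_1 = 226, center_y_1 = 300, radius_1 = 42, center_x_2 = 176, center_y_2 = 136, radius_2 = 54, px0_3 = 330, py0_3 = 60, px0_4 = 128, py0_4 = 242, center_x_5 = 256, center_y_5 = 110, radius_5 = 26, px2_6 = 198, py2_6 = 60, center_x_7 = 320, center_y_7 = 350, radius_7 = 64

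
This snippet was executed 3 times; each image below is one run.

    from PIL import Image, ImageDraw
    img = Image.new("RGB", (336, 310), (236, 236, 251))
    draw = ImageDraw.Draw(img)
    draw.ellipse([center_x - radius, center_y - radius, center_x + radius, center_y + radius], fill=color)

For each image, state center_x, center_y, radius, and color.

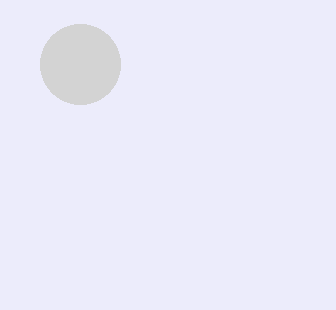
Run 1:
center_x = 80; center_y = 64; radius = 40; color = 'lightgray'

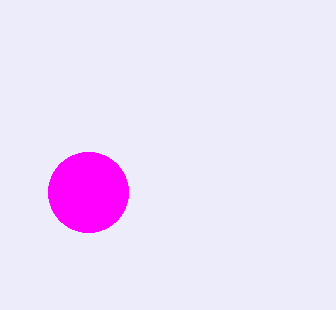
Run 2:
center_x = 88
center_y = 192
radius = 40
color = 'magenta'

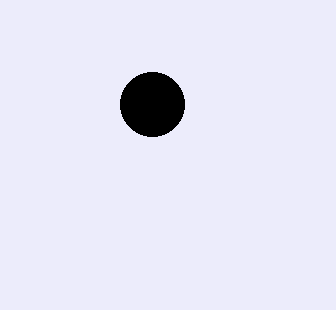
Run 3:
center_x = 152; center_y = 104; radius = 32; color = 'black'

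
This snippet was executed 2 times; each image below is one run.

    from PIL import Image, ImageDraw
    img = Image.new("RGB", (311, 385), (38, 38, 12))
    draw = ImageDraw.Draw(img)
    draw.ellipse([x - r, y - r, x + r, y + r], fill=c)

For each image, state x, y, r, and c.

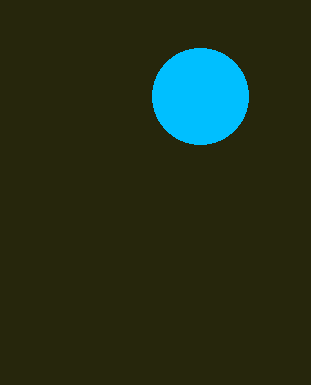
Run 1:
x = 200; y = 96; r = 48; c = 'deepskyblue'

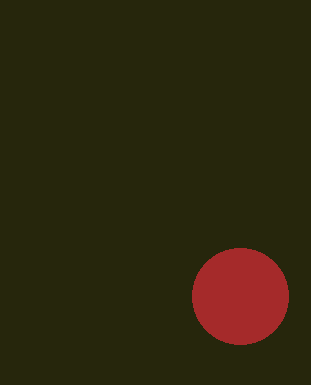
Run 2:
x = 240, y = 296, r = 48, c = 'brown'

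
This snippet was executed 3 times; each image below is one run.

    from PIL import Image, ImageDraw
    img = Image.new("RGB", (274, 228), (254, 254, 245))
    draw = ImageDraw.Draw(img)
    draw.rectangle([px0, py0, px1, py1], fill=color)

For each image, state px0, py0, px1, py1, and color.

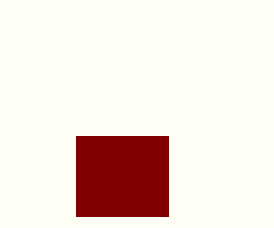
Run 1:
px0 = 76, py0 = 136, px1 = 168, py1 = 216, color = 'maroon'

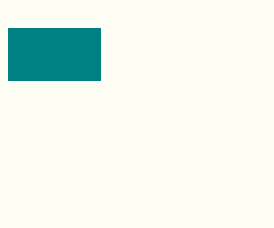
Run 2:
px0 = 8; py0 = 28; px1 = 100; py1 = 80; color = 'teal'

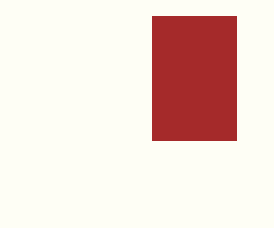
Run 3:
px0 = 152
py0 = 16
px1 = 236
py1 = 140
color = 'brown'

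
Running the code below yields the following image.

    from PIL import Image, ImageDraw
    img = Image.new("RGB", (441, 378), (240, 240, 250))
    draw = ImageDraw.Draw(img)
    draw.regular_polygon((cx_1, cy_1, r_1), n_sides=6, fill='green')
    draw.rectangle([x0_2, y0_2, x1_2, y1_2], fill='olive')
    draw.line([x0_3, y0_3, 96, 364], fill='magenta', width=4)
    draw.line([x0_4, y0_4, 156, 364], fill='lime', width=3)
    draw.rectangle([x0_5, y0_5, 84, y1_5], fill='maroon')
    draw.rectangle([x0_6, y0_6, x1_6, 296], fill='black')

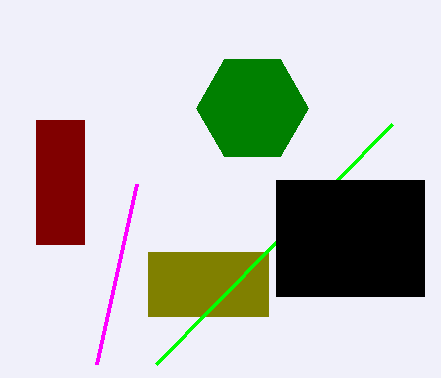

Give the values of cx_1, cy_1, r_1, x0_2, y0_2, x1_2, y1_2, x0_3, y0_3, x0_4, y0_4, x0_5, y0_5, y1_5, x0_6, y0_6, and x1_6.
cx_1 = 252
cy_1 = 108
r_1 = 56
x0_2 = 148
y0_2 = 252
x1_2 = 268
y1_2 = 316
x0_3 = 136
y0_3 = 184
x0_4 = 392
y0_4 = 124
x0_5 = 36
y0_5 = 120
y1_5 = 244
x0_6 = 276
y0_6 = 180
x1_6 = 424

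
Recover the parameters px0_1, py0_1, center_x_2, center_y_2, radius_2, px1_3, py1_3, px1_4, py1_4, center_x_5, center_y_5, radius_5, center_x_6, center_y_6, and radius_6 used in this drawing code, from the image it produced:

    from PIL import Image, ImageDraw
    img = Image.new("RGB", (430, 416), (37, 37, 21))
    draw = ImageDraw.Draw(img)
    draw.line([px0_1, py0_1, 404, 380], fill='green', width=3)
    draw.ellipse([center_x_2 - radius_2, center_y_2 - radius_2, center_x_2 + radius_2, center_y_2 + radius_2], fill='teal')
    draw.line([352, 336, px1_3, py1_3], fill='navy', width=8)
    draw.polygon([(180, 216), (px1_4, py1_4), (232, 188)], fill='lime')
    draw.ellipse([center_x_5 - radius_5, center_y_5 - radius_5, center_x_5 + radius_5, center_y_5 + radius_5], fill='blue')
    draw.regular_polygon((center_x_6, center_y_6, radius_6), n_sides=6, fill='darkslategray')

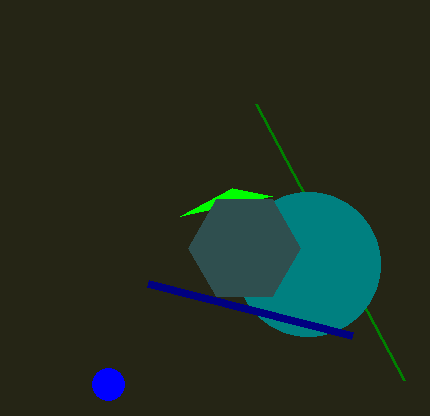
px0_1 = 256, py0_1 = 104, center_x_2 = 308, center_y_2 = 264, radius_2 = 72, px1_3 = 148, py1_3 = 284, px1_4 = 272, py1_4 = 196, center_x_5 = 108, center_y_5 = 384, radius_5 = 16, center_x_6 = 244, center_y_6 = 248, radius_6 = 56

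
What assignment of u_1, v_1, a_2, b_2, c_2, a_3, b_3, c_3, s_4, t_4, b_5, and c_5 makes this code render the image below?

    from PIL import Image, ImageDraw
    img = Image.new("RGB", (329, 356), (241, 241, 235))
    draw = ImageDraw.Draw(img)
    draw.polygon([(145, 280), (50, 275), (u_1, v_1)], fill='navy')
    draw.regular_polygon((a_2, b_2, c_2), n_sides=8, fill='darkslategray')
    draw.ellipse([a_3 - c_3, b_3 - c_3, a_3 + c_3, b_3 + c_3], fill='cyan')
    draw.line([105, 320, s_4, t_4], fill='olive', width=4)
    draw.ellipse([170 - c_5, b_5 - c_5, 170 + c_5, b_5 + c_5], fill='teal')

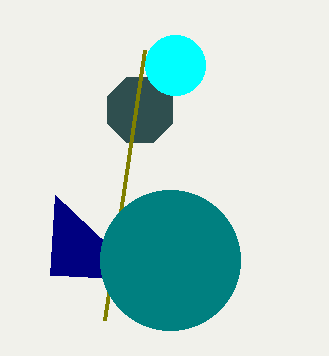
u_1 = 55
v_1 = 195
a_2 = 140
b_2 = 110
c_2 = 35
a_3 = 175
b_3 = 65
c_3 = 30
s_4 = 145
t_4 = 50
b_5 = 260
c_5 = 70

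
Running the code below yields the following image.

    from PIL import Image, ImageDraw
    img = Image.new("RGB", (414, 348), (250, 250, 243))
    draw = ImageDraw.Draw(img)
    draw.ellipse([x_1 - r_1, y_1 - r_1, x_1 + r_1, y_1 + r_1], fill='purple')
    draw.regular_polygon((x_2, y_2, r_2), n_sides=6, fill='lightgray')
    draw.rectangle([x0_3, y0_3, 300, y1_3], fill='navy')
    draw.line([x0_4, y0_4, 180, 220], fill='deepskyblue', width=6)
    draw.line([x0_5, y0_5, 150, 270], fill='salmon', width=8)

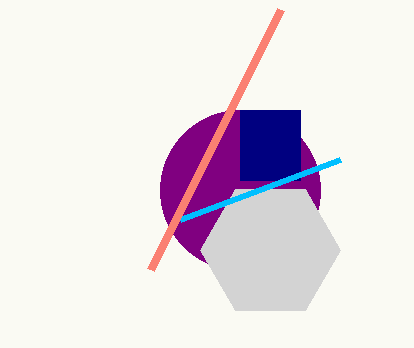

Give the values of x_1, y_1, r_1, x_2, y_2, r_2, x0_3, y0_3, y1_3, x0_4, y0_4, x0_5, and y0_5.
x_1 = 240
y_1 = 190
r_1 = 80
x_2 = 270
y_2 = 250
r_2 = 70
x0_3 = 240
y0_3 = 110
y1_3 = 180
x0_4 = 340
y0_4 = 160
x0_5 = 280
y0_5 = 10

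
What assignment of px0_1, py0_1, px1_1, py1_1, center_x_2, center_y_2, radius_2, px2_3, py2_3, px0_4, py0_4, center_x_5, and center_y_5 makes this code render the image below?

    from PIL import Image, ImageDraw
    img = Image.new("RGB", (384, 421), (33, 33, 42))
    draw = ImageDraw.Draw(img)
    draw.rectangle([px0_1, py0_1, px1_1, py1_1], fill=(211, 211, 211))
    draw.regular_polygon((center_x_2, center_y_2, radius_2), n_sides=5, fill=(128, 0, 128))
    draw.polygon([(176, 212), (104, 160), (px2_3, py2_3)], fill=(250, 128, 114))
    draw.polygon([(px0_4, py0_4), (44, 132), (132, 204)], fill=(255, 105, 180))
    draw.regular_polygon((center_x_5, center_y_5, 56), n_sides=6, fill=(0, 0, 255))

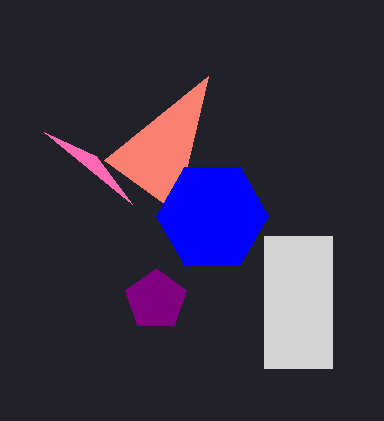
px0_1 = 264; py0_1 = 236; px1_1 = 332; py1_1 = 368; center_x_2 = 156; center_y_2 = 300; radius_2 = 32; px2_3 = 208; py2_3 = 76; px0_4 = 96; py0_4 = 156; center_x_5 = 212; center_y_5 = 216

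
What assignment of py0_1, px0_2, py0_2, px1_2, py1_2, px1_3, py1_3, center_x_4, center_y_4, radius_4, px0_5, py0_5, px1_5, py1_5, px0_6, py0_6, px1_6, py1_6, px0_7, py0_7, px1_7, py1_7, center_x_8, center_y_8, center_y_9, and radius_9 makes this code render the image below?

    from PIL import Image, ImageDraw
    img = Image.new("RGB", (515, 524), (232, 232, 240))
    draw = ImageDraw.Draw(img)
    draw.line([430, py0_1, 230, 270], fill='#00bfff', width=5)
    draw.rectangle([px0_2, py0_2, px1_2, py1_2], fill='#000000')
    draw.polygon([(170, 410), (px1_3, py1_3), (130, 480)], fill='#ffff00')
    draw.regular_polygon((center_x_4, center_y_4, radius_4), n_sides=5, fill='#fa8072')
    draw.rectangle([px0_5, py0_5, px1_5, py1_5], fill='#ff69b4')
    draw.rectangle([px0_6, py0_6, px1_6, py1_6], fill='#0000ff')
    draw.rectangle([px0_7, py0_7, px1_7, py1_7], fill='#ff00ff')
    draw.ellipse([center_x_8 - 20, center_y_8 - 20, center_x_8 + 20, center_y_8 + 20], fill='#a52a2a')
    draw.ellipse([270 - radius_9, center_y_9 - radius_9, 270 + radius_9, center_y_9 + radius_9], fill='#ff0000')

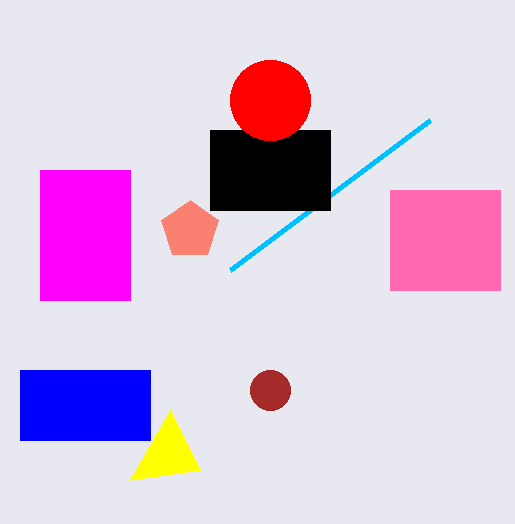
py0_1 = 120, px0_2 = 210, py0_2 = 130, px1_2 = 330, py1_2 = 210, px1_3 = 200, py1_3 = 470, center_x_4 = 190, center_y_4 = 230, radius_4 = 30, px0_5 = 390, py0_5 = 190, px1_5 = 500, py1_5 = 290, px0_6 = 20, py0_6 = 370, px1_6 = 150, py1_6 = 440, px0_7 = 40, py0_7 = 170, px1_7 = 130, py1_7 = 300, center_x_8 = 270, center_y_8 = 390, center_y_9 = 100, radius_9 = 40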